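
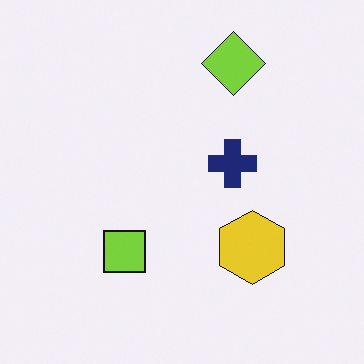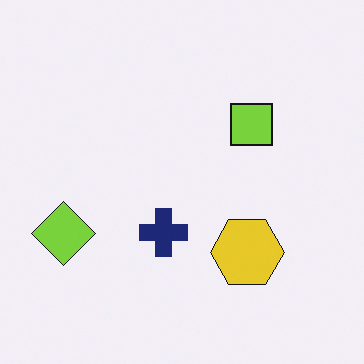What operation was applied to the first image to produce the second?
The image was transposed (reflected across the top-left ↔ bottom-right diagonal).

Shapes have swapped their row and column positions — what was in the top-right is now in the bottom-left — a diagonal reflection.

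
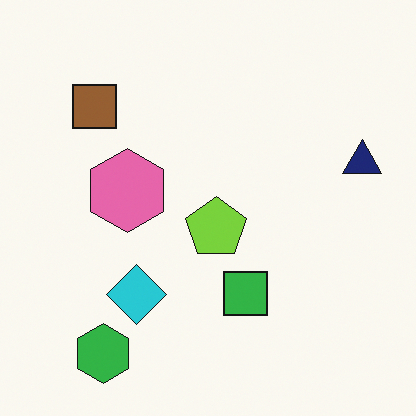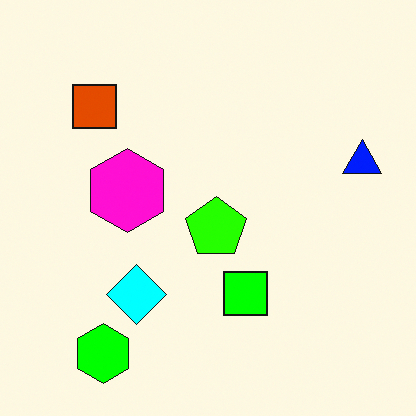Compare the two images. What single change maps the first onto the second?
This is the original image made much more vivid (saturation change).

All colors are more vivid — a global saturation change.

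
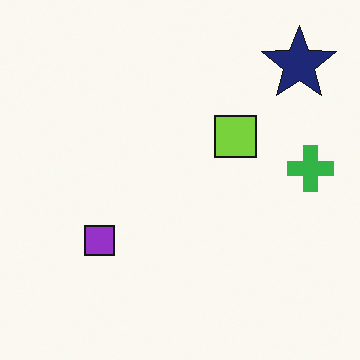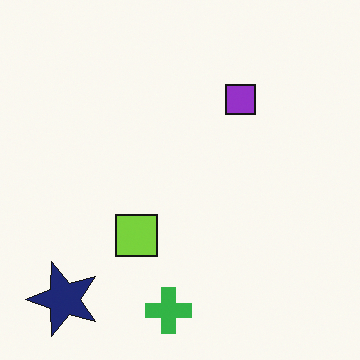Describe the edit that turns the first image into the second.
The transformation is: transposed (reflected across the top-left ↔ bottom-right diagonal).

Shapes have swapped their row and column positions — what was in the top-right is now in the bottom-left — a diagonal reflection.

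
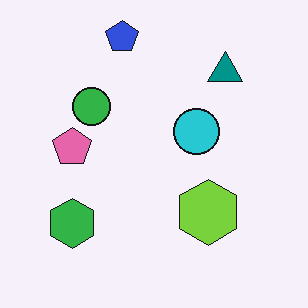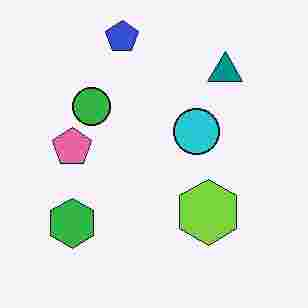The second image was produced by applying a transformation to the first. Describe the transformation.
The second image is the first heavily JPEG-compressed with obvious blocking artifacts.

Blocky 8×8 compression artifacts appear around shape edges and the flat background shows ringing — characteristic JPEG degradation.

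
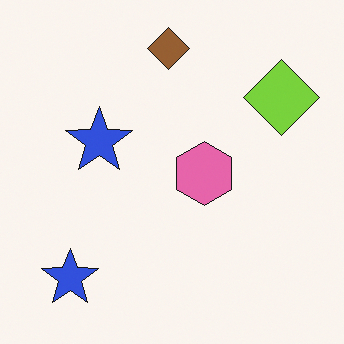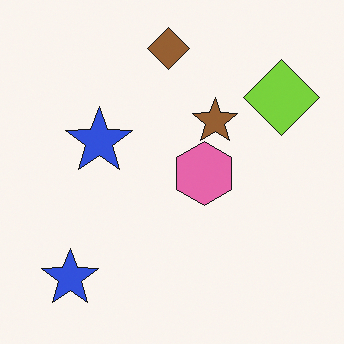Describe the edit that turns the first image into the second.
The transformation is: overlaid with an additional brown star.

A brown star appears in the second image that is absent from the first.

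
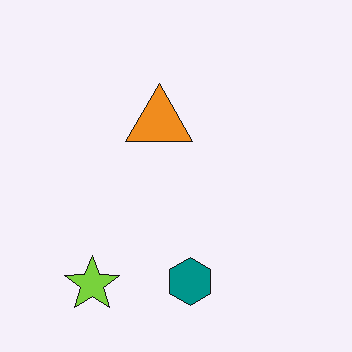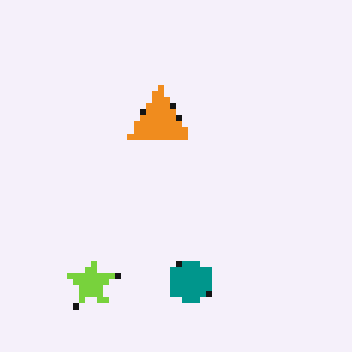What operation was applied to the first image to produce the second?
Moderately pixelated.

Shapes are reduced to large square blocks; fine edges and outlines are lost — a downscale-then-upscale (mosaic) effect.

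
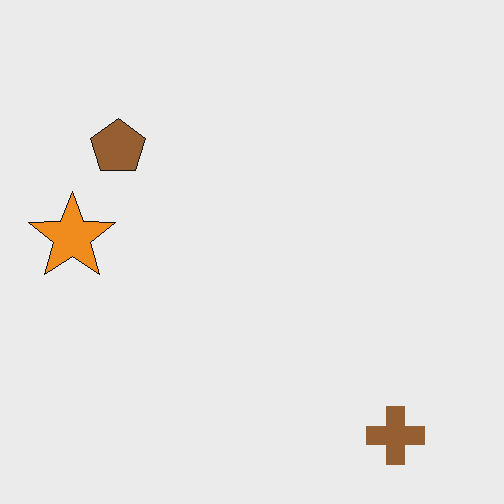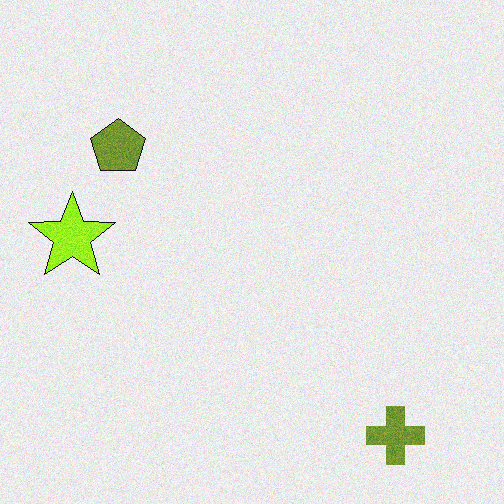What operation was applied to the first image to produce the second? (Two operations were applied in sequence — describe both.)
The image was degraded with light additive noise, then hue-shifted by a small amount.

Random speckle covers the whole image, including the flat background. Every shape's color has rotated by the same amount around the hue wheel — a uniform hue shift.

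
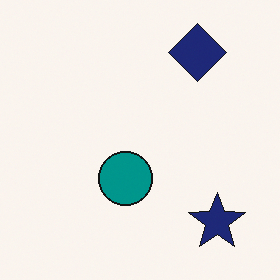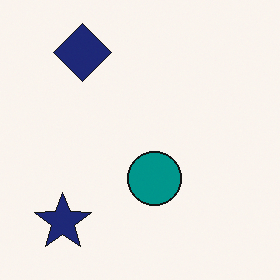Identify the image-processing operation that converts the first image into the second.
The transformation is: flipped horizontally (left ↔ right).

The navy star is in the bottom-right of the first image and the bottom-left of the second — shapes on opposite sides of the vertical midline have swapped in a mirror flip.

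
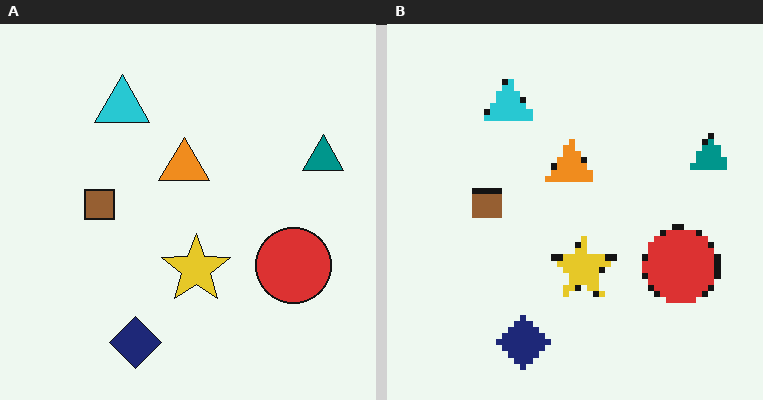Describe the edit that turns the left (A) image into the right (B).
The transformation is: pixelated into visible square blocks.

Shapes are reduced to large square blocks; fine edges and outlines are lost — a downscale-then-upscale (mosaic) effect.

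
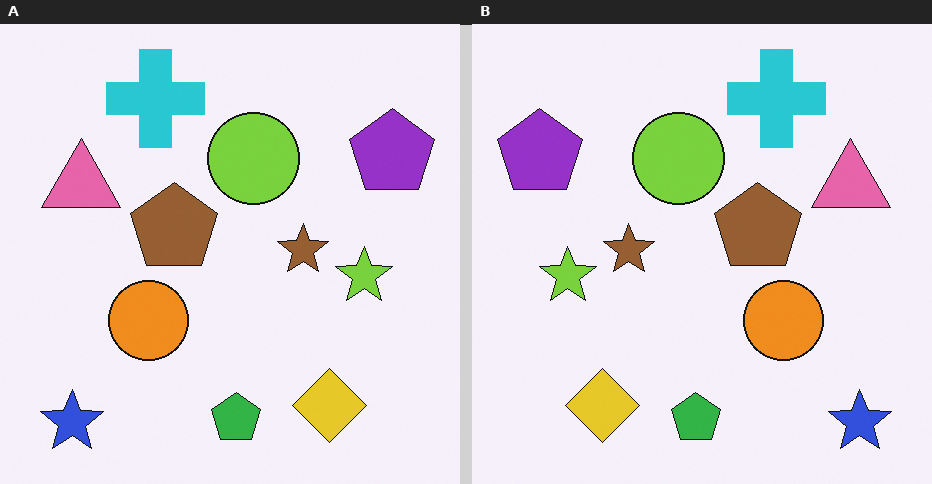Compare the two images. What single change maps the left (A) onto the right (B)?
The right (B) image is the left (A) flipped horizontally (left ↔ right).

The purple pentagon is in the top-right of the left (A) image and the top-left of the right (B) — shapes on opposite sides of the vertical midline have swapped in a mirror flip.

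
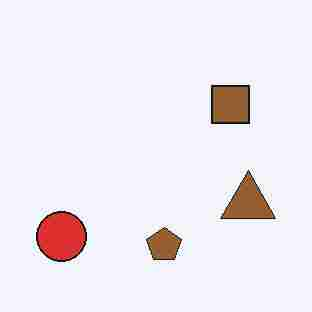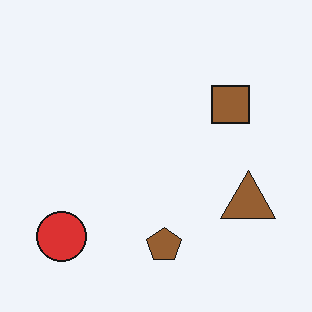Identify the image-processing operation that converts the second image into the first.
The image was degraded with heavy JPEG compression.

Blocky 8×8 compression artifacts appear around shape edges and the flat background shows ringing — characteristic JPEG degradation.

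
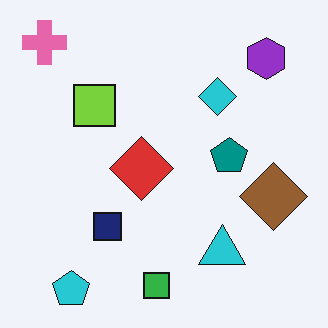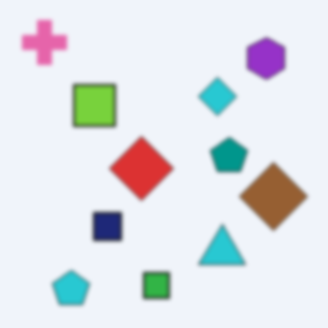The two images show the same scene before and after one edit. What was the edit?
The second image is the first lightly blurred.

Shape edges and outlines are uniformly softened across the whole image.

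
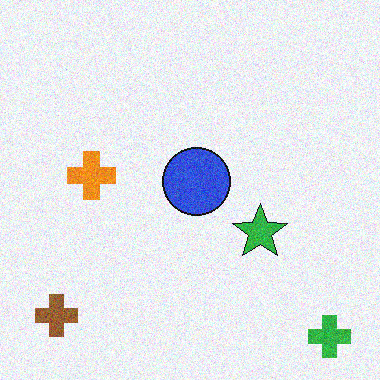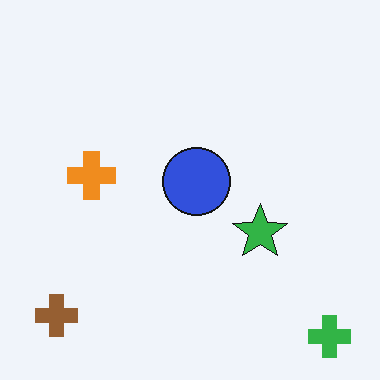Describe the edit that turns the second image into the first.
The image was degraded with moderate additive noise.

Random speckle covers the whole image, including the flat background.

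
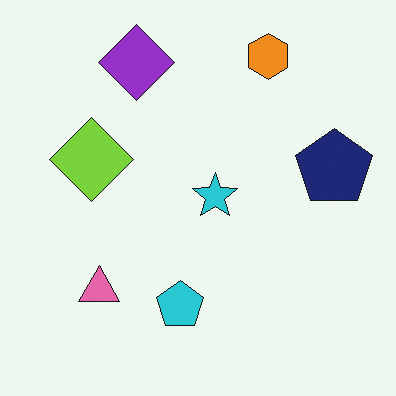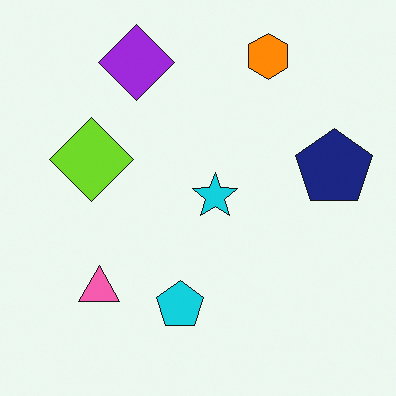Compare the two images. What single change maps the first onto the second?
The image was slightly oversaturated.

All colors are more vivid — a global saturation change.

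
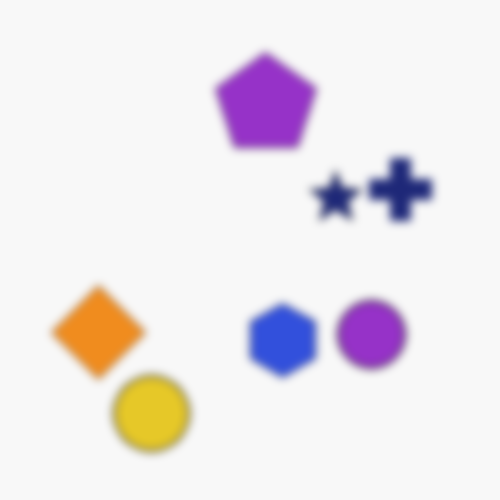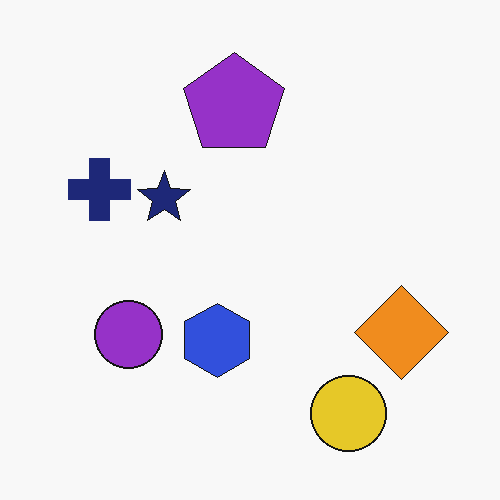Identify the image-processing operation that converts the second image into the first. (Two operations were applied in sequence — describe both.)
The transformation is: flipped horizontally (left ↔ right), then moderately blurred.

The navy cross is in the left of the second image and the right of the first — shapes on opposite sides of the vertical midline have swapped in a mirror flip. Shape edges and outlines are uniformly softened across the whole image.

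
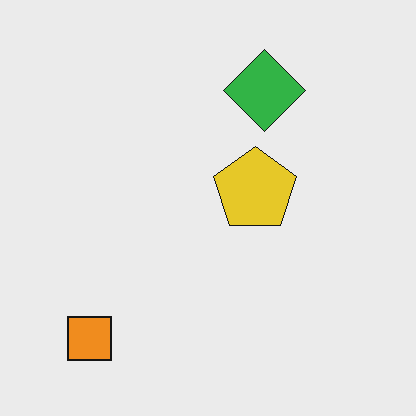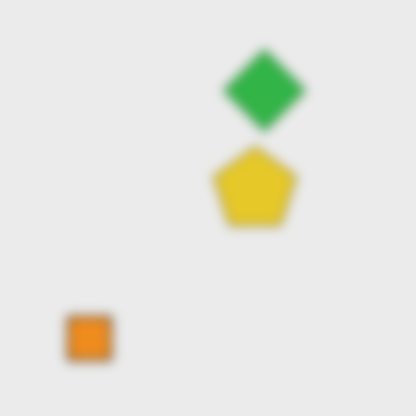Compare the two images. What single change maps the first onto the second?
The image was heavily blurred.

Shape edges and outlines are uniformly softened across the whole image.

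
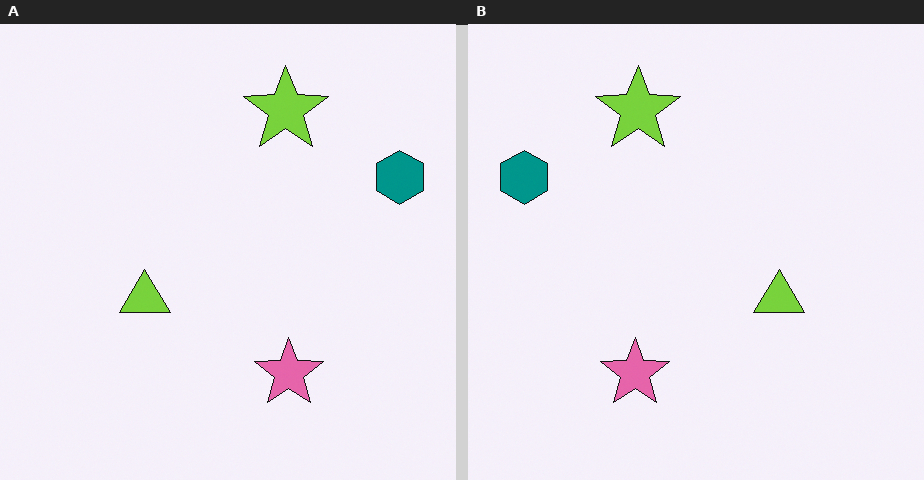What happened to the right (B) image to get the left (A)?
It was flipped horizontally (left ↔ right).

The teal hexagon is in the left of the right (B) image and the right of the left (A) — shapes on opposite sides of the vertical midline have swapped in a mirror flip.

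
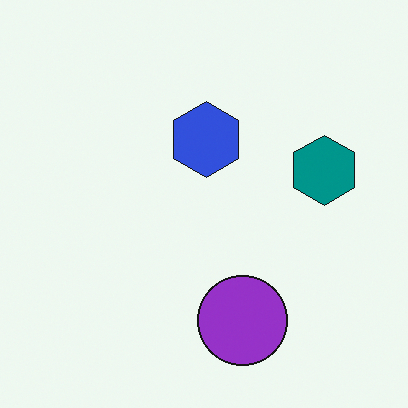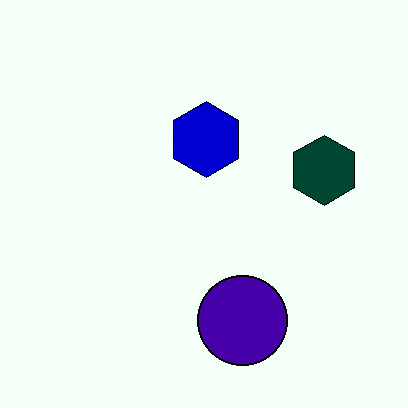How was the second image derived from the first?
The image was given much higher contrast.

Tones are pushed away from mid-grey across the whole image — a global contrast change.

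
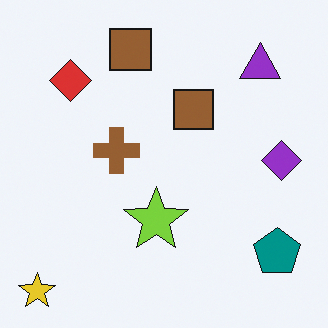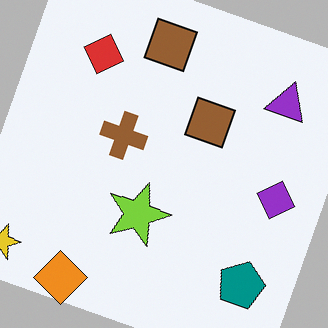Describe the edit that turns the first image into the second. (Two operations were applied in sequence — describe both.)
The transformation is: rotated clockwise by a moderate amount, then overlaid with an additional orange diamond.

Every shape is tilted by the same angle and the image corners show triangular fill wedges — a whole-image rotation by a non-right angle. An orange diamond appears in the second image that is absent from the first.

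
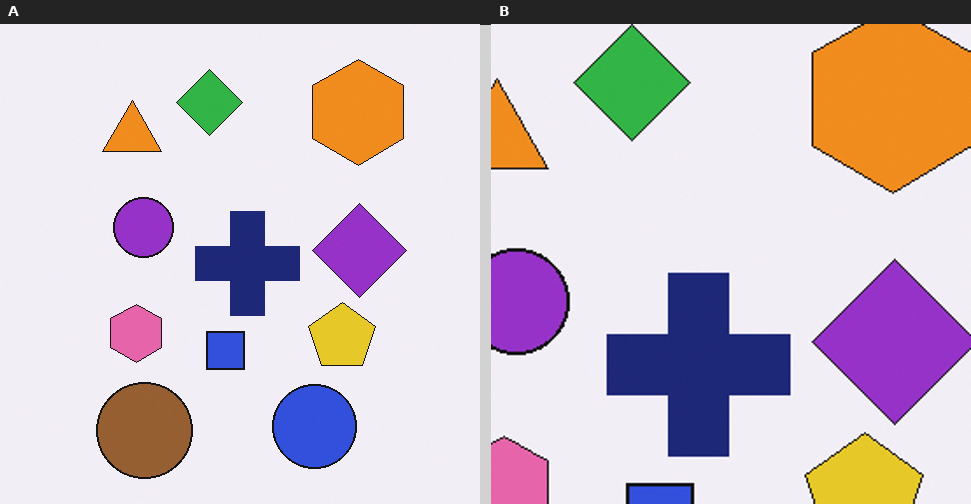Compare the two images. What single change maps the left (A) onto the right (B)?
The image was cropped tightly and scaled back up.

The visible shapes are larger and the field of view is narrower; shapes near the original edges may be partly or wholly outside the frame — a crop-and-rescale.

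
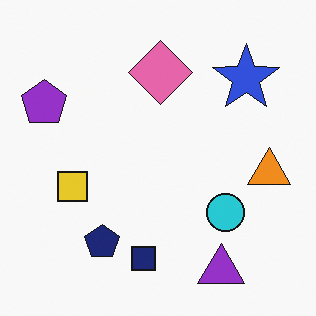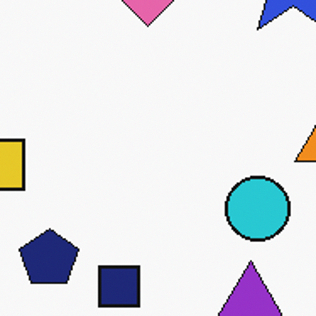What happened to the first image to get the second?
Cropped tightly and scaled back up.

The visible shapes are larger and the field of view is narrower; shapes near the original edges may be partly or wholly outside the frame — a crop-and-rescale.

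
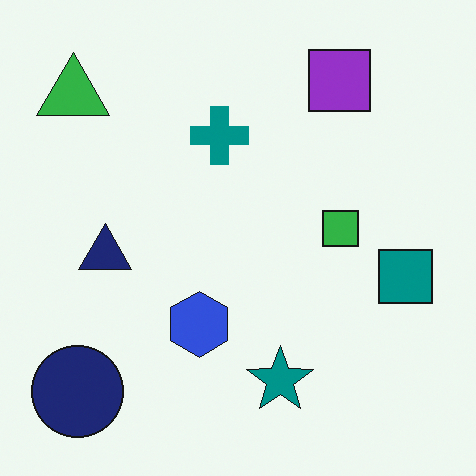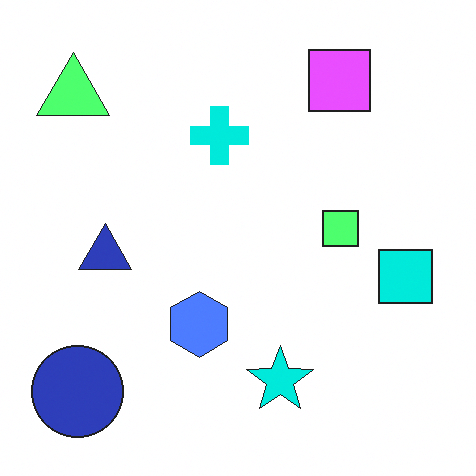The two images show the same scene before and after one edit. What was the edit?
It was brightened a lot.

Every pixel — background and shapes alike — is uniformly brightened.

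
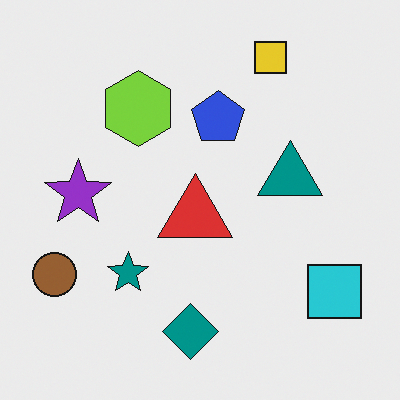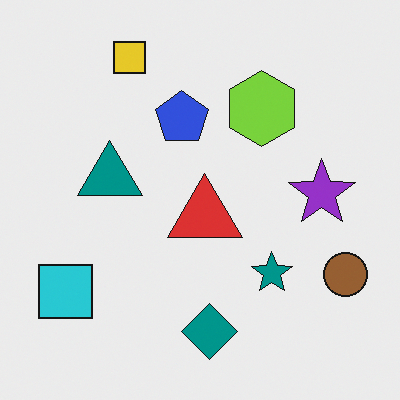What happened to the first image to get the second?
This is the original image flipped horizontally (left ↔ right).

The brown circle is in the bottom-left of the first image and the bottom-right of the second — shapes on opposite sides of the vertical midline have swapped in a mirror flip.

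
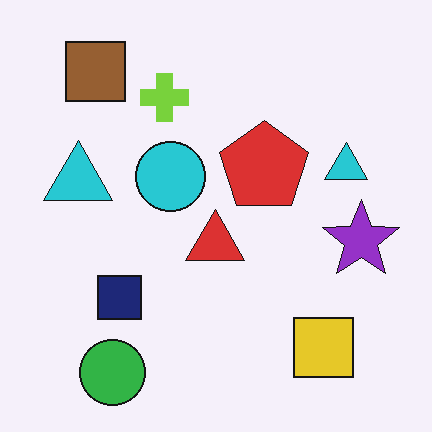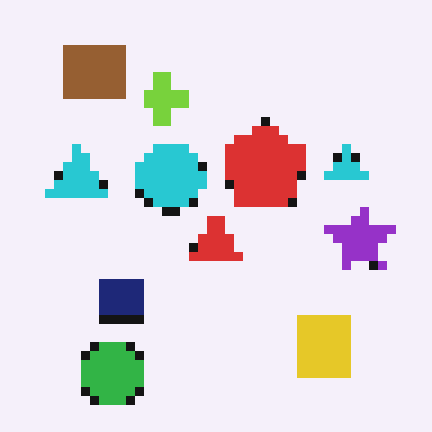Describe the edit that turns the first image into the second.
The transformation is: heavily pixelated into large blocks.

Shapes are reduced to large square blocks; fine edges and outlines are lost — a downscale-then-upscale (mosaic) effect.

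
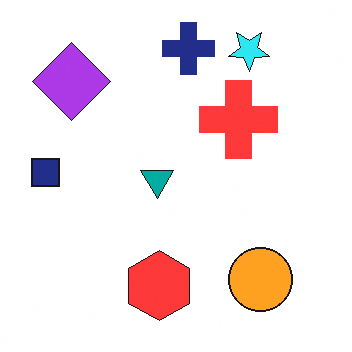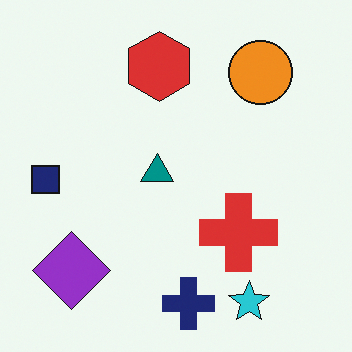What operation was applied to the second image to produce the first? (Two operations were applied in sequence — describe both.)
Flipped vertically (top ↔ bottom), then slightly brightened.

The navy cross is in the bottom of the second image and the top of the first — shapes on opposite sides of the horizontal midline have swapped in a mirror flip. Every pixel — background and shapes alike — is uniformly brightened.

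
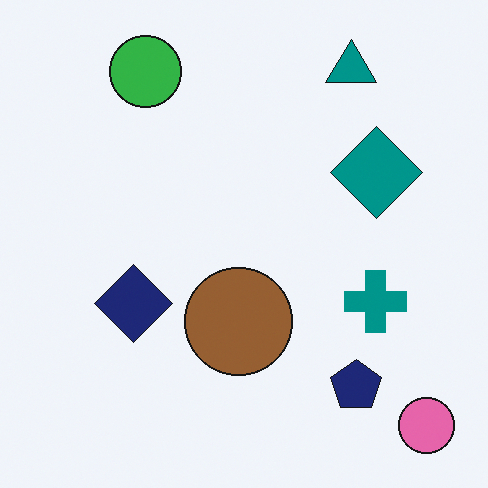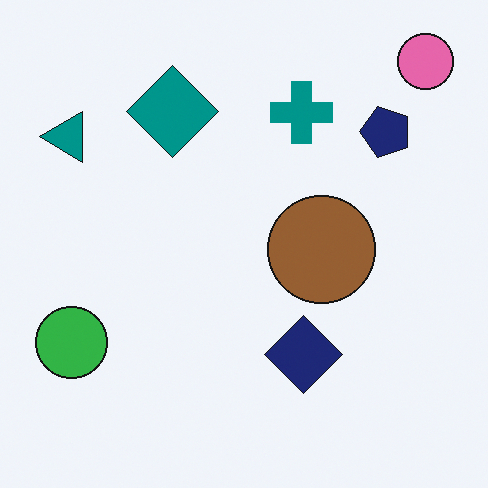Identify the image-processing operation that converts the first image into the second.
Rotated 90° counter-clockwise.

The pink circle sits in the bottom-right of the first image and the top-right of the second — consistent with a whole-image 90° counter-clockwise rotation.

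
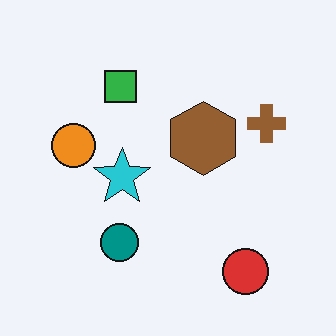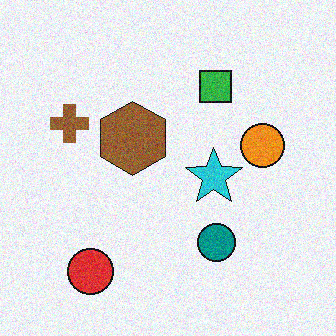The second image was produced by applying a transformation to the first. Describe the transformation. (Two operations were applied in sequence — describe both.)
This is the original image flipped horizontally (left ↔ right), then degraded with moderate additive noise.

The brown cross is in the right of the first image and the left of the second — shapes on opposite sides of the vertical midline have swapped in a mirror flip. Random speckle covers the whole image, including the flat background.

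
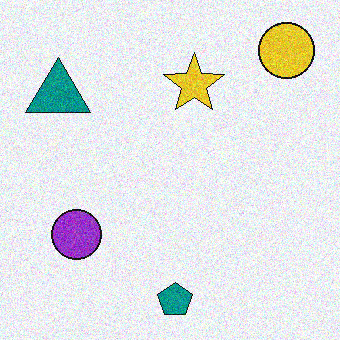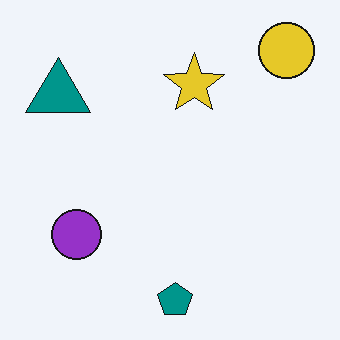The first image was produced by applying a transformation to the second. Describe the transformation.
The image was degraded with visible gaussian noise.

Random speckle covers the whole image, including the flat background.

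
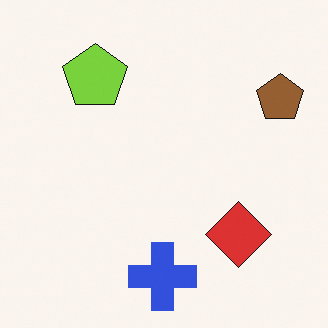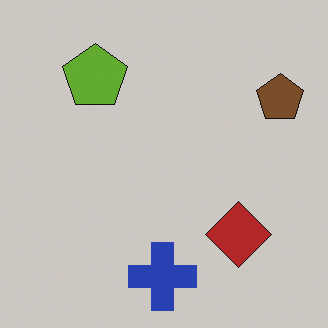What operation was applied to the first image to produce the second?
The second image is the first darkened a little.

Every pixel — background and shapes alike — is uniformly darkened.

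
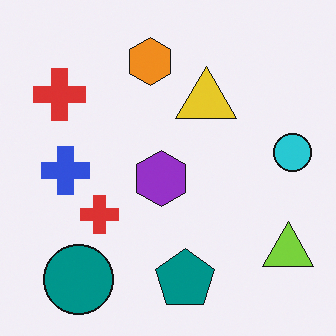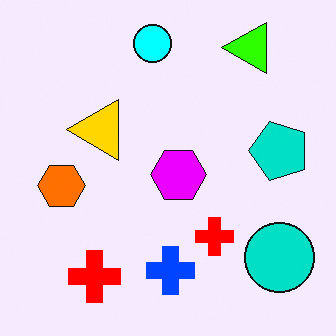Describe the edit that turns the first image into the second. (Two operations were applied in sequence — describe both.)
The second image is the first rotated 90° counter-clockwise, then made much more vivid (saturation change).

The lime triangle sits in the bottom-right of the first image and the top-right of the second — consistent with a whole-image 90° counter-clockwise rotation. All colors are more vivid — a global saturation change.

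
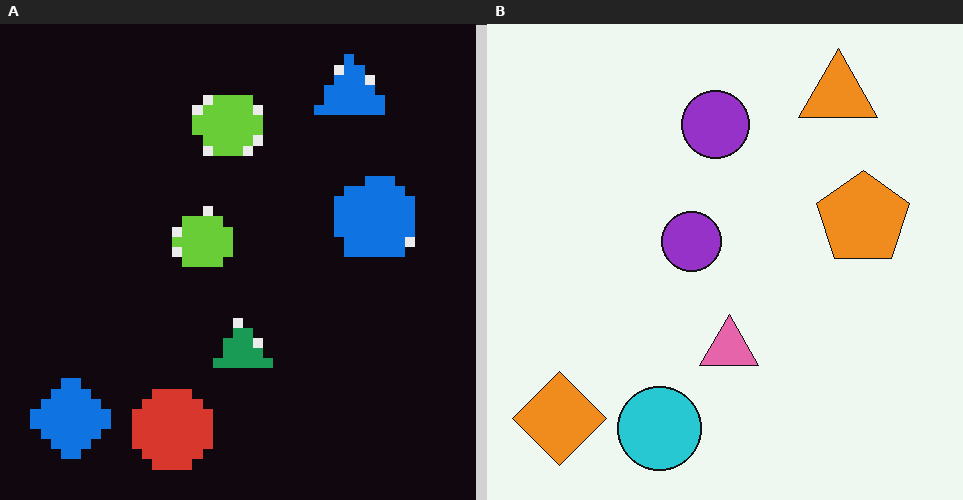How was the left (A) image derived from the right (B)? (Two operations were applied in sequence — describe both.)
This is the original image color-inverted (negative), then heavily pixelated into large blocks.

The light background has become dark and every shape's color is its complement — a photographic negative. Shapes are reduced to large square blocks; fine edges and outlines are lost — a downscale-then-upscale (mosaic) effect.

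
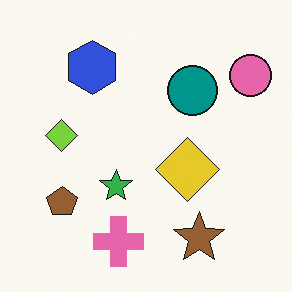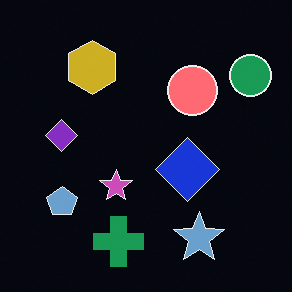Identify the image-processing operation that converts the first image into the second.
The second image is the first color-inverted (negative).

The light background has become dark and every shape's color is its complement — a photographic negative.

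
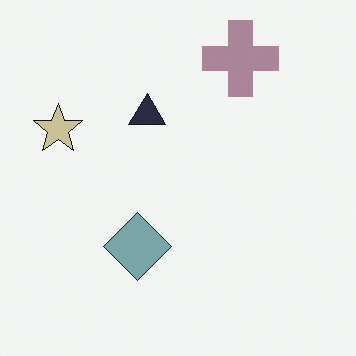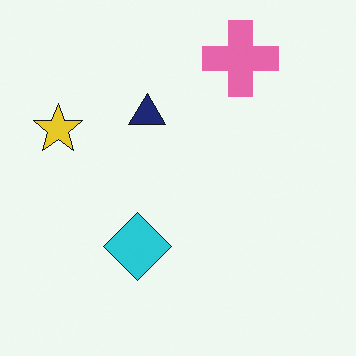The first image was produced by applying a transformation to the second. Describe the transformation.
Made much more muted (saturation change).

All colors are more muted and greyish — a global saturation change.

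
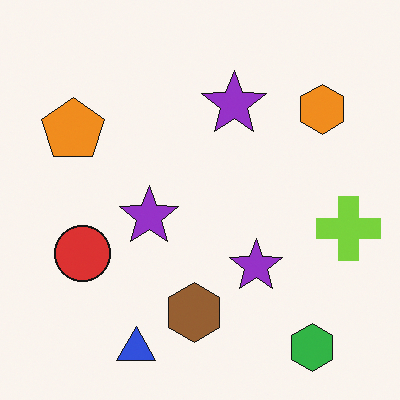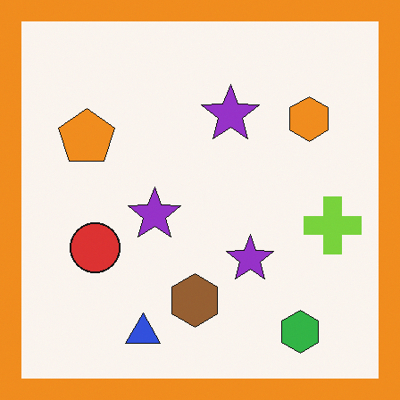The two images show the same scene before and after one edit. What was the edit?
Framed with a orange border.

A solid orange frame runs around the edge of the second image, with the content slightly shrunk inside it.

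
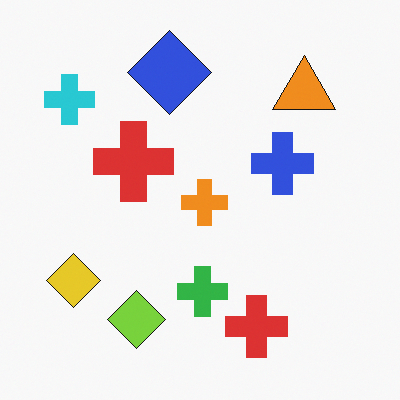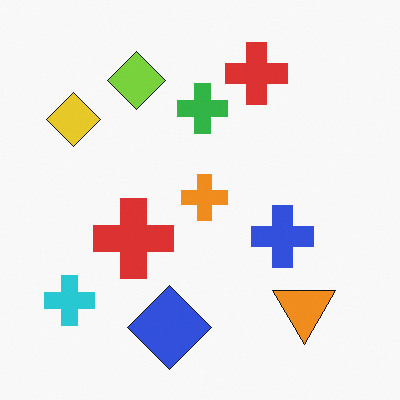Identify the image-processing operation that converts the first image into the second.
Flipped vertically (top ↔ bottom).

The blue diamond is in the top of the first image and the bottom of the second — shapes on opposite sides of the horizontal midline have swapped in a mirror flip.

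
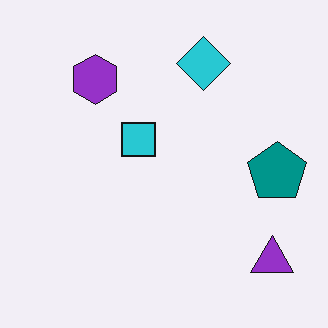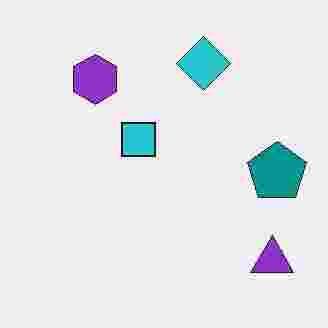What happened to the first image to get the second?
The transformation is: heavily JPEG-compressed with obvious blocking artifacts.

Blocky 8×8 compression artifacts appear around shape edges and the flat background shows ringing — characteristic JPEG degradation.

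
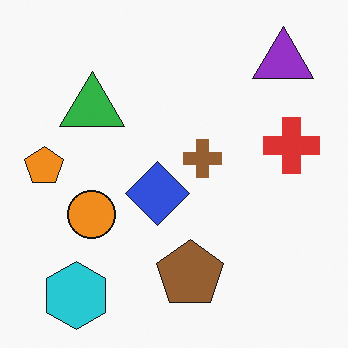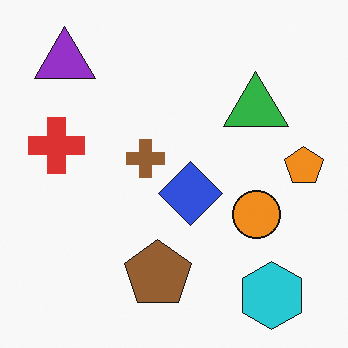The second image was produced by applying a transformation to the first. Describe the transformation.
The second image is the first flipped horizontally (left ↔ right).

The orange pentagon is in the left of the first image and the right of the second — shapes on opposite sides of the vertical midline have swapped in a mirror flip.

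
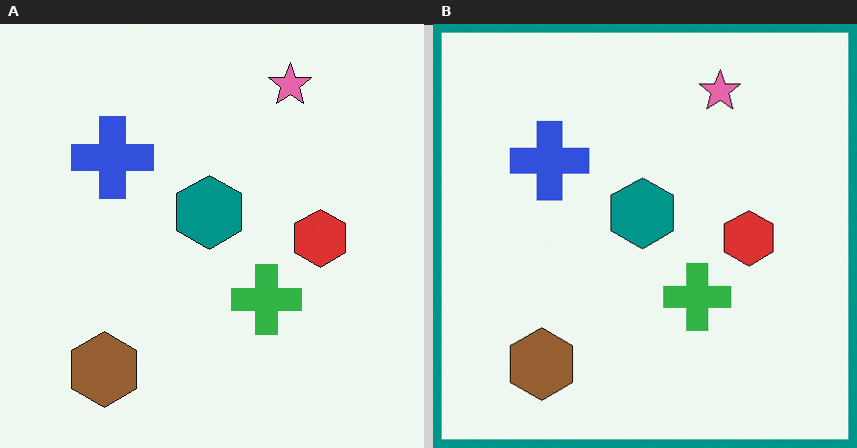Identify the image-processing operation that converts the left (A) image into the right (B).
This is the original image framed with a teal border.

A solid teal frame runs around the edge of the right (B) image, with the content slightly shrunk inside it.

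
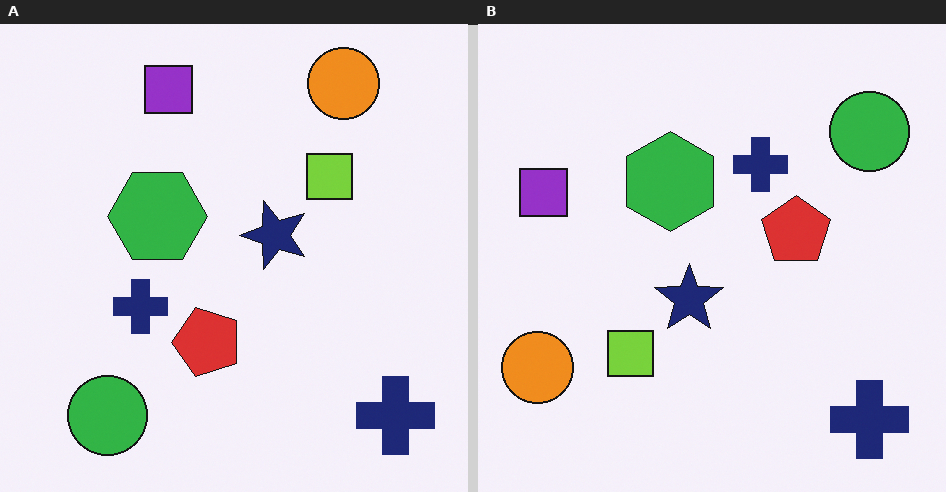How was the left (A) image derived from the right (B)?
The transformation is: transposed (reflected across the top-left ↔ bottom-right diagonal).

Shapes have swapped their row and column positions — what was in the top-right is now in the bottom-left — a diagonal reflection.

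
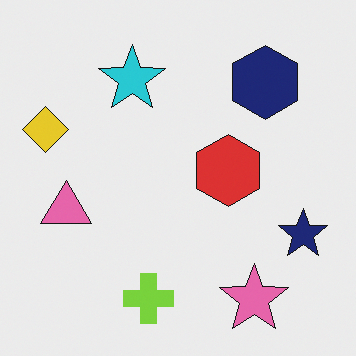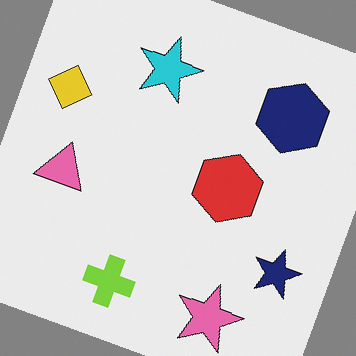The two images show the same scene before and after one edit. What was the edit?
The second image is the first rotated clockwise by a moderate amount.

Every shape is tilted by the same angle and the image corners show triangular fill wedges — a whole-image rotation by a non-right angle.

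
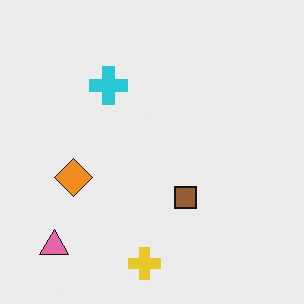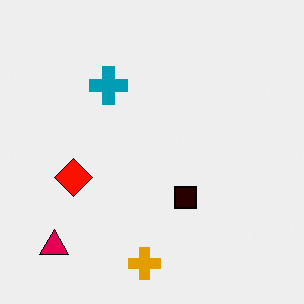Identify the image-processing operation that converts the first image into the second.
This is the original image boosted in contrast.

Tones are pushed away from mid-grey across the whole image — a global contrast change.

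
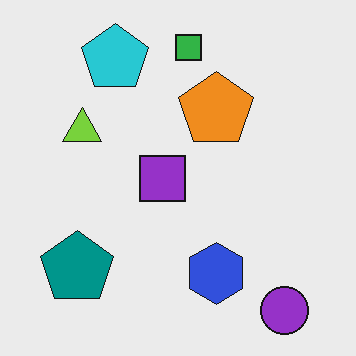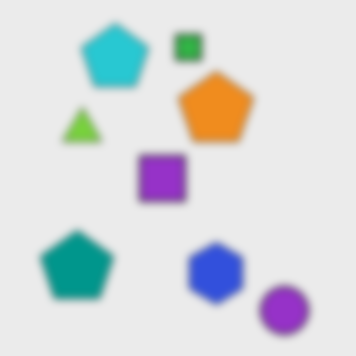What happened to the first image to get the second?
The second image is the first moderately blurred.

Shape edges and outlines are uniformly softened across the whole image.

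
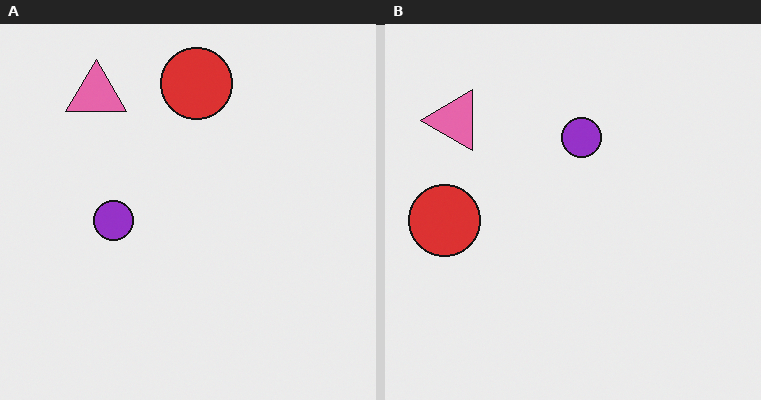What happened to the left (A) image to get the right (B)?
The transformation is: transposed (reflected across the top-left ↔ bottom-right diagonal).

Shapes have swapped their row and column positions — what was in the top-right is now in the bottom-left — a diagonal reflection.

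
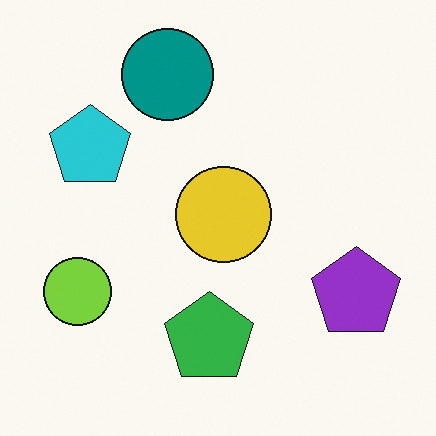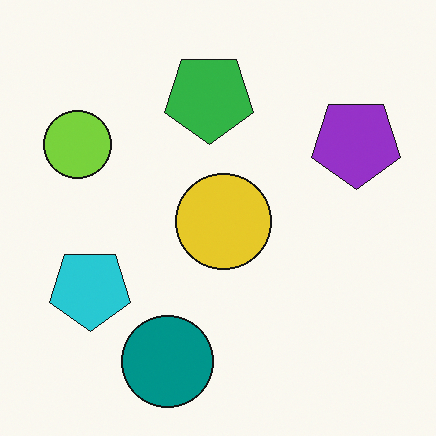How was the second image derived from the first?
This is the original image flipped vertically (top ↔ bottom).

The teal circle is in the top of the first image and the bottom of the second — shapes on opposite sides of the horizontal midline have swapped in a mirror flip.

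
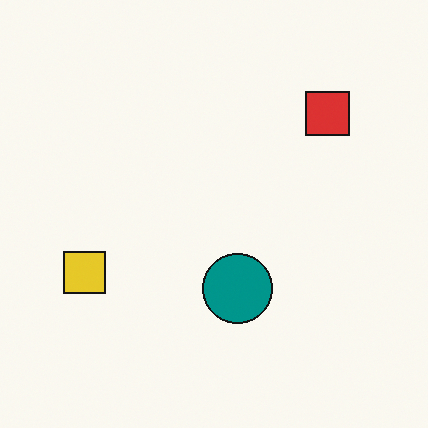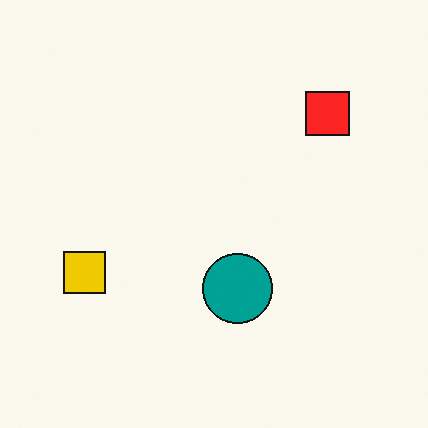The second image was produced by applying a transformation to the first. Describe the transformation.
This is the original image slightly oversaturated.

All colors are more vivid — a global saturation change.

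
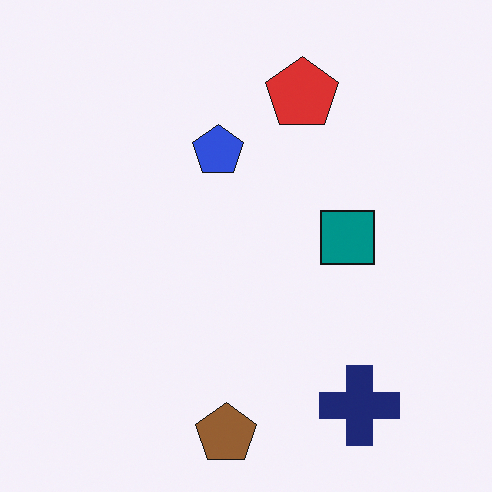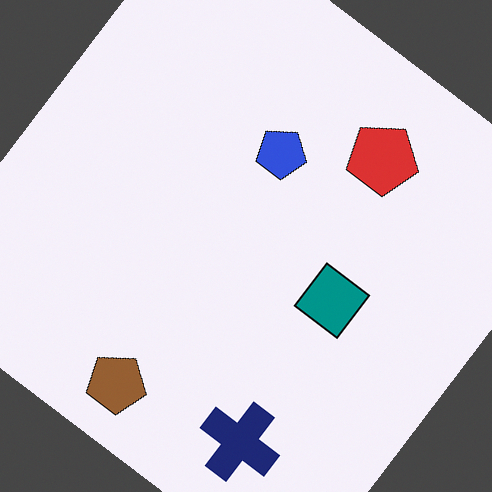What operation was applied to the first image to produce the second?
This is the original image rotated clockwise by a large amount — several tens of degrees.

Every shape is tilted by the same angle and the image corners show triangular fill wedges — a whole-image rotation by a non-right angle.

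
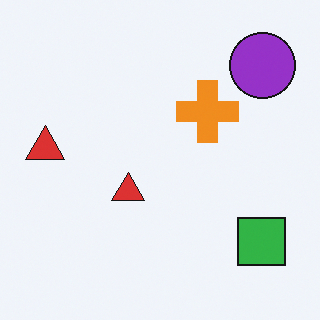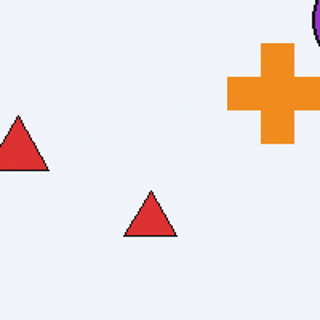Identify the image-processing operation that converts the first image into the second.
Cropped to a modestly smaller region and rescaled.

The visible shapes are larger and the field of view is narrower; shapes near the original edges may be partly or wholly outside the frame — a crop-and-rescale.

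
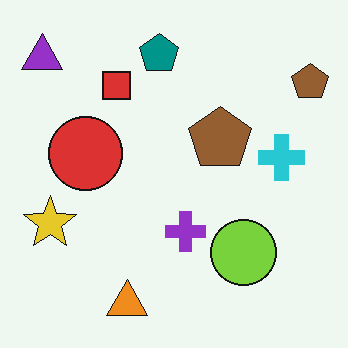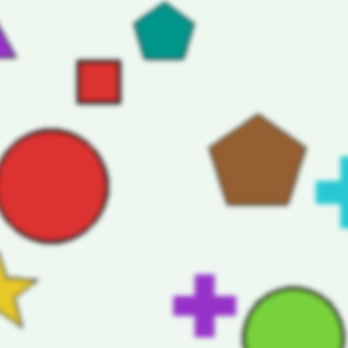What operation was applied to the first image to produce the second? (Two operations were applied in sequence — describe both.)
Slightly softened, then cropped slightly and scaled back up.

Shape edges and outlines are uniformly softened across the whole image. The visible shapes are larger and the field of view is narrower; shapes near the original edges may be partly or wholly outside the frame — a crop-and-rescale.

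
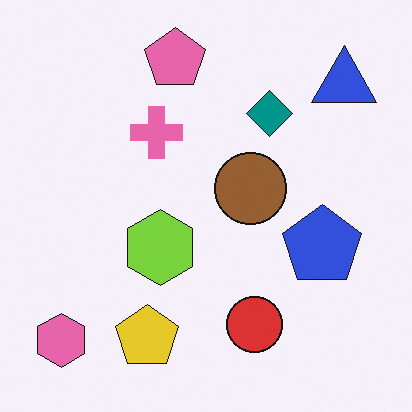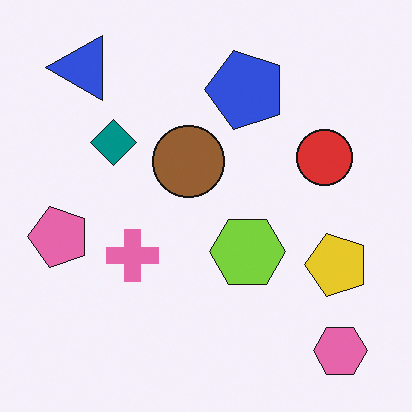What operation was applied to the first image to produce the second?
Rotated 90° counter-clockwise.

The pink hexagon sits in the bottom-left of the first image and the bottom-right of the second — consistent with a whole-image 90° counter-clockwise rotation.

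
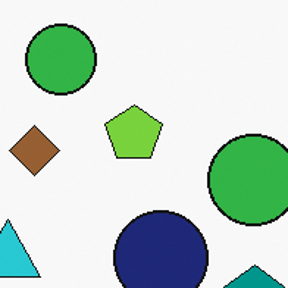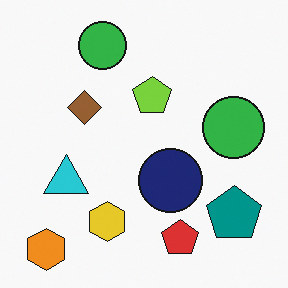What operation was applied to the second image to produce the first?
It was cropped slightly and scaled back up.

The visible shapes are larger and the field of view is narrower; shapes near the original edges may be partly or wholly outside the frame — a crop-and-rescale.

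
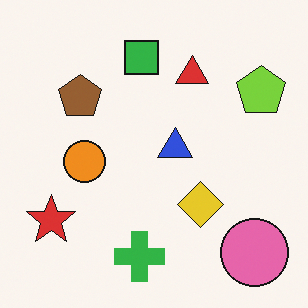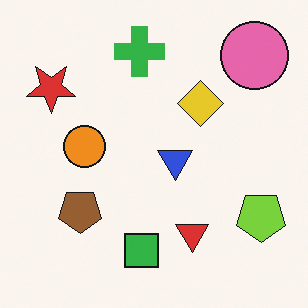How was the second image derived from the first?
Flipped vertically (top ↔ bottom).

The green cross is in the bottom of the first image and the top of the second — shapes on opposite sides of the horizontal midline have swapped in a mirror flip.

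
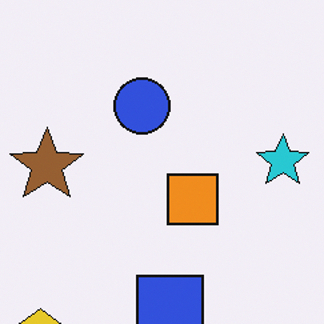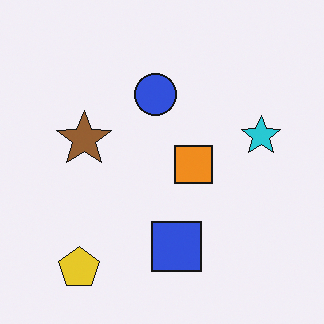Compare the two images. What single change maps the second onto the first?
The first image is the second cropped to a modestly smaller region and rescaled.

The visible shapes are larger and the field of view is narrower; shapes near the original edges may be partly or wholly outside the frame — a crop-and-rescale.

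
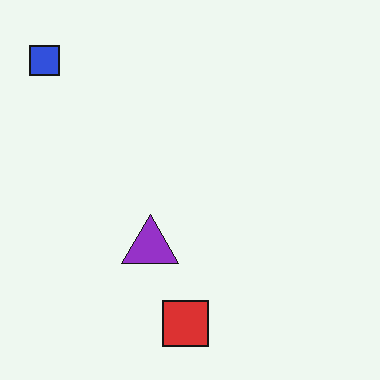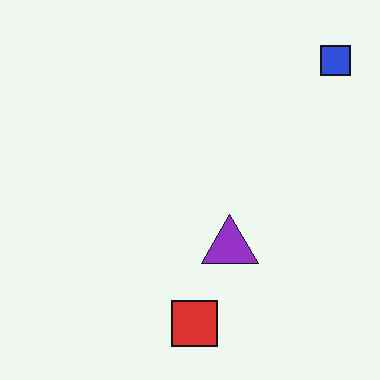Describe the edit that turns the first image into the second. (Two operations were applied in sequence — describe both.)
Flipped horizontally (left ↔ right), then given moderate JPEG compression.

The blue square is in the top-left of the first image and the top-right of the second — shapes on opposite sides of the vertical midline have swapped in a mirror flip. Blocky 8×8 compression artifacts appear around shape edges and the flat background shows ringing — characteristic JPEG degradation.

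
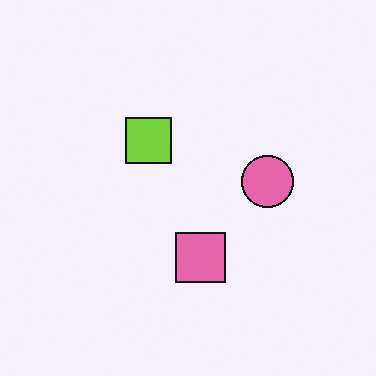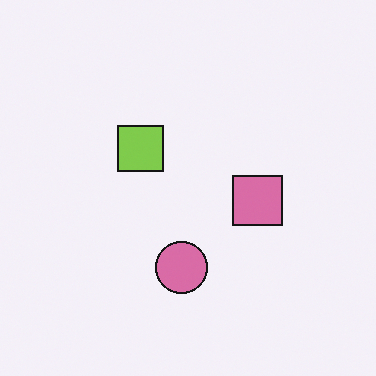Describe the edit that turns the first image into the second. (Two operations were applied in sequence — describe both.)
Transposed (reflected across the top-left ↔ bottom-right diagonal), then slightly desaturated.

Shapes have swapped their row and column positions — what was in the top-right is now in the bottom-left — a diagonal reflection. All colors are more muted and greyish — a global saturation change.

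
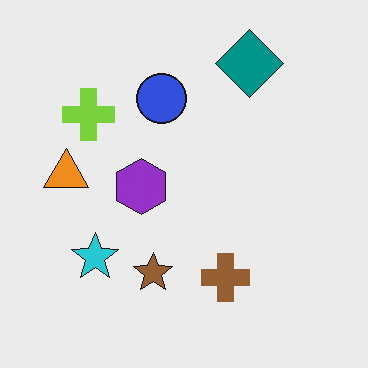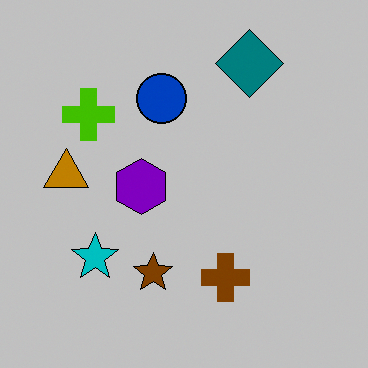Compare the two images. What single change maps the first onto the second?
The image was aggressively posterized.

Each flat color has snapped to a coarser quantized level — most visibly, the near-white background has dropped to a flat grey.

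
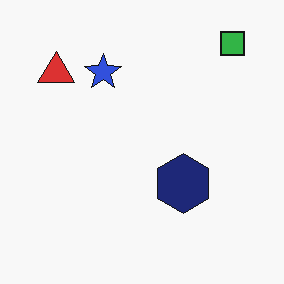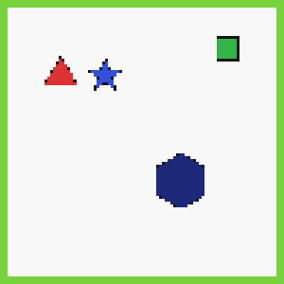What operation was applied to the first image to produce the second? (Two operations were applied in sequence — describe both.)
The image was lightly pixelated (a mild mosaic effect), then framed with a lime border.

Shapes are reduced to large square blocks; fine edges and outlines are lost — a downscale-then-upscale (mosaic) effect. A solid lime frame runs around the edge of the second image, with the content slightly shrunk inside it.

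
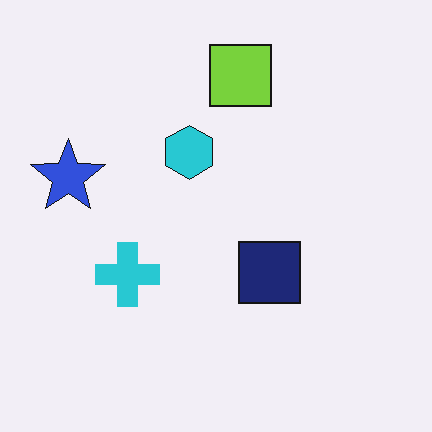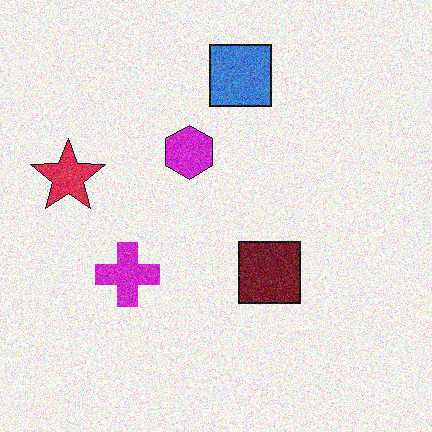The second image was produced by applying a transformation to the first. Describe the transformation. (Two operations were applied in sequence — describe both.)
The second image is the first degraded with moderate additive noise, then hue-shifted through roughly a third of the color wheel.

Random speckle covers the whole image, including the flat background. Every shape's color has rotated by the same amount around the hue wheel — a uniform hue shift.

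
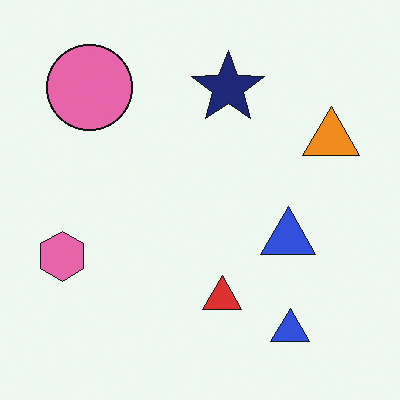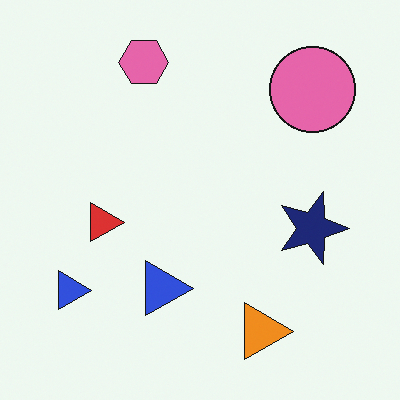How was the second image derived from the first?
The second image is the first rotated 90° clockwise.

The pink circle sits in the top-left of the first image and the top-right of the second — consistent with a whole-image 90° clockwise rotation.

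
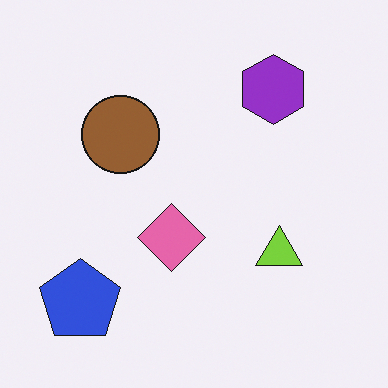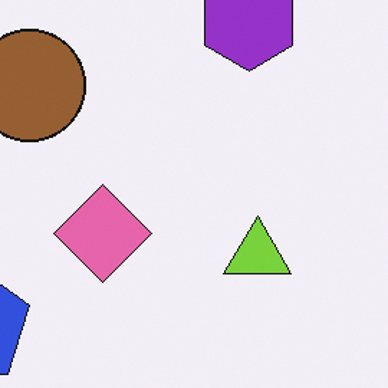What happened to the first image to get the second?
Cropped to a modestly smaller region and rescaled.

The visible shapes are larger and the field of view is narrower; shapes near the original edges may be partly or wholly outside the frame — a crop-and-rescale.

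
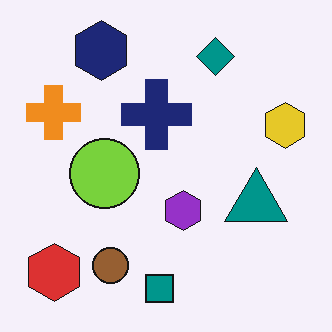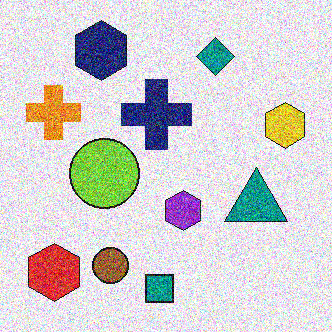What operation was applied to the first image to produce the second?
The image was degraded with heavy additive noise.

Random speckle covers the whole image, including the flat background.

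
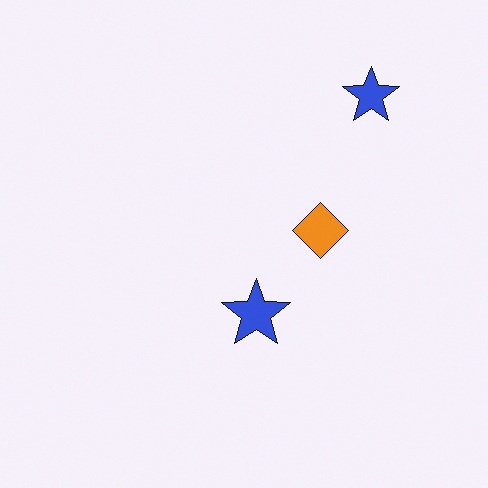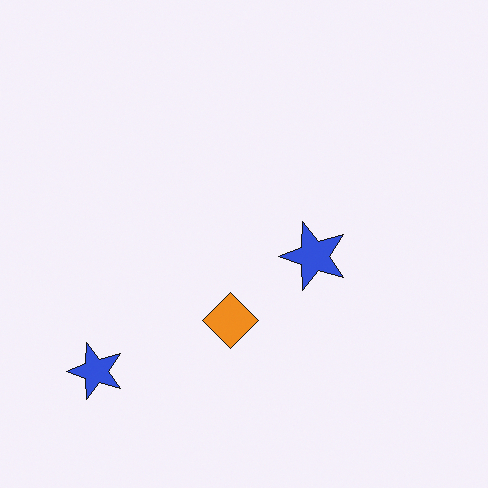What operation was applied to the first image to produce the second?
Transposed (reflected across the top-left ↔ bottom-right diagonal).

Shapes have swapped their row and column positions — what was in the top-right is now in the bottom-left — a diagonal reflection.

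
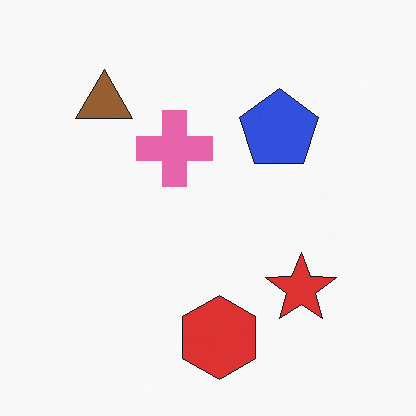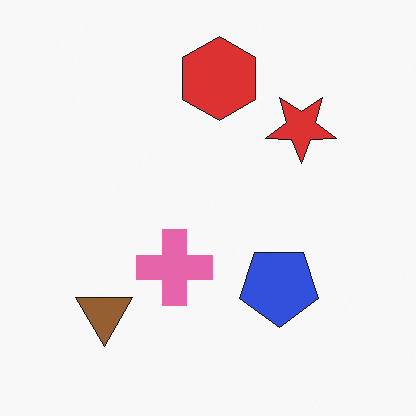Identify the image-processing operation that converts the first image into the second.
The transformation is: flipped vertically (top ↔ bottom).

The red hexagon is in the bottom of the first image and the top of the second — shapes on opposite sides of the horizontal midline have swapped in a mirror flip.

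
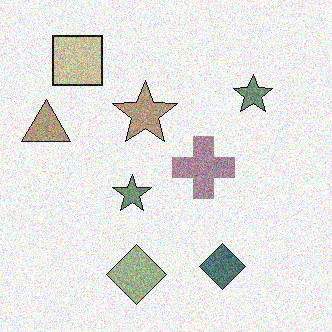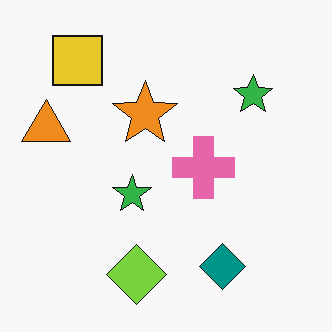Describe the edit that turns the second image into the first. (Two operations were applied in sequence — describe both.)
Made much more muted (saturation change), then degraded with moderate additive noise.

All colors are more muted and greyish — a global saturation change. Random speckle covers the whole image, including the flat background.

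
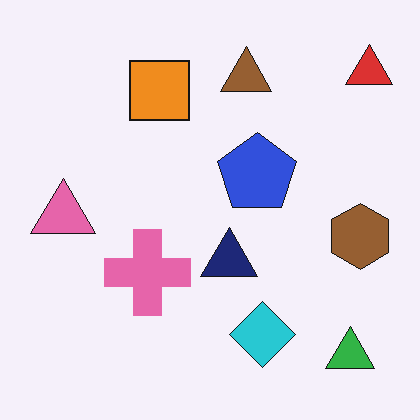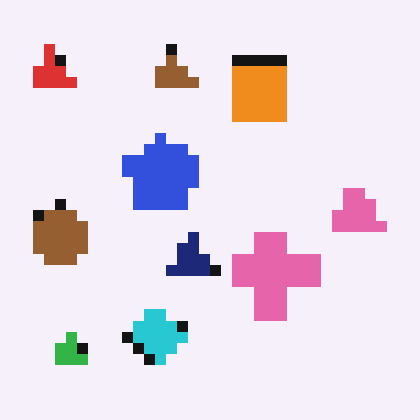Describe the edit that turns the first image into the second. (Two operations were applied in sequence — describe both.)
Flipped horizontally (left ↔ right), then coarsely pixelated.

The red triangle is in the top-right of the first image and the top-left of the second — shapes on opposite sides of the vertical midline have swapped in a mirror flip. Shapes are reduced to large square blocks; fine edges and outlines are lost — a downscale-then-upscale (mosaic) effect.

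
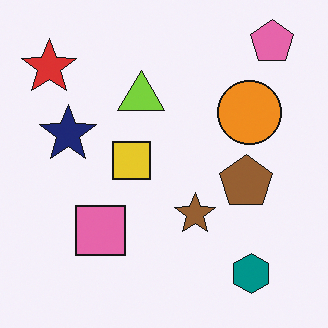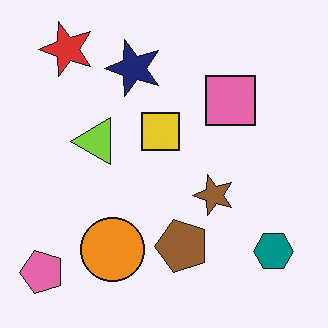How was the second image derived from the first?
Transposed (reflected across the top-left ↔ bottom-right diagonal).

Shapes have swapped their row and column positions — what was in the top-right is now in the bottom-left — a diagonal reflection.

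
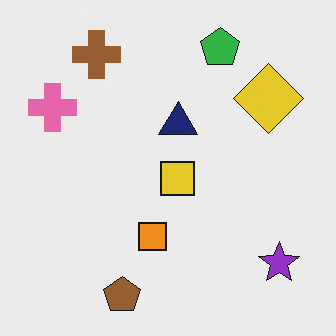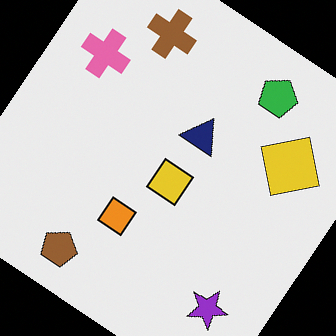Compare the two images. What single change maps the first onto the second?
Rotated clockwise by a large amount — several tens of degrees.

Every shape is tilted by the same angle and the image corners show triangular fill wedges — a whole-image rotation by a non-right angle.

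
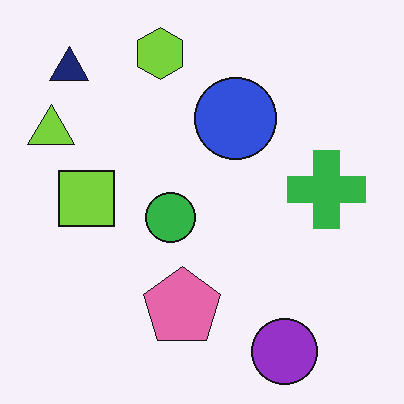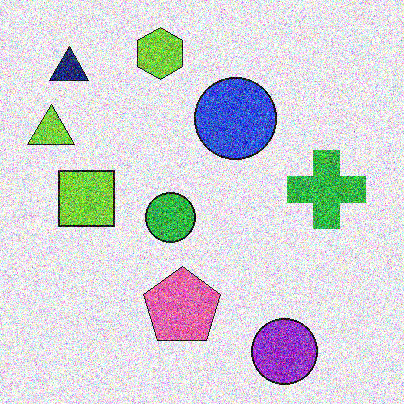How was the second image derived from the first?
It was degraded with heavy additive noise.

Random speckle covers the whole image, including the flat background.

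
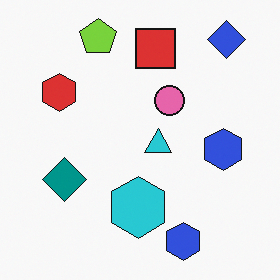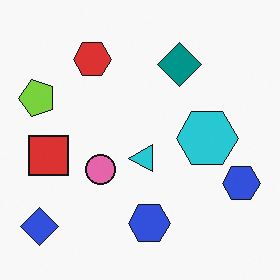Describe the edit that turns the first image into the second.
This is the original image transposed (reflected across the top-left ↔ bottom-right diagonal).

Shapes have swapped their row and column positions — what was in the top-right is now in the bottom-left — a diagonal reflection.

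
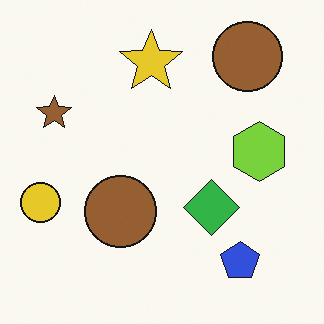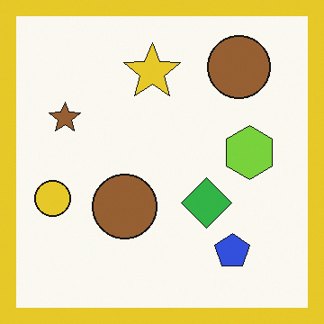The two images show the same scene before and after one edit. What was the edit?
The image was framed with a yellow border.

A solid yellow frame runs around the edge of the second image, with the content slightly shrunk inside it.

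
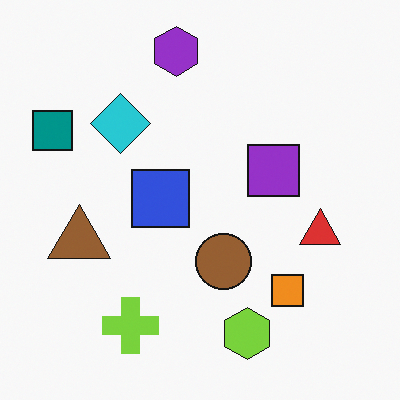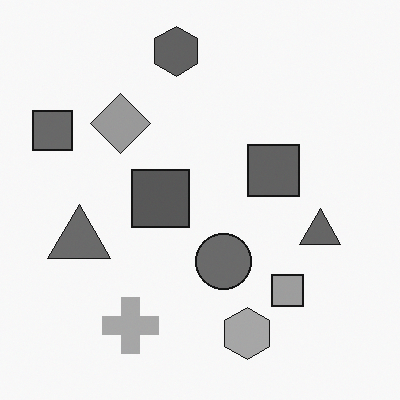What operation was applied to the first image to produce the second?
Converted to grayscale.

All color is removed — every shape is now a shade of grey.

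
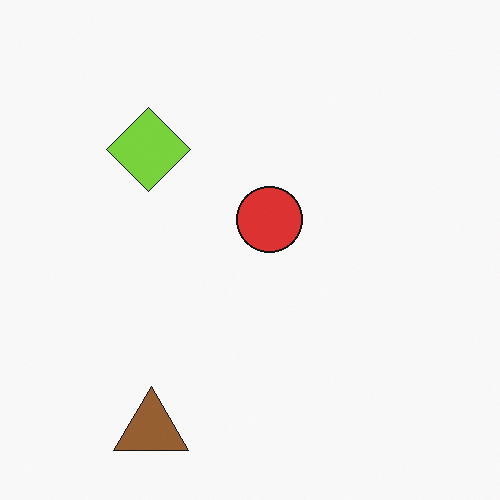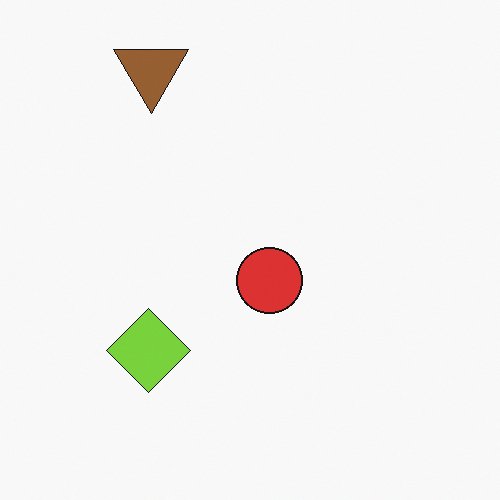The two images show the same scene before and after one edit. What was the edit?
It was flipped vertically (top ↔ bottom).

The brown triangle is in the bottom-left of the first image and the top-left of the second — shapes on opposite sides of the horizontal midline have swapped in a mirror flip.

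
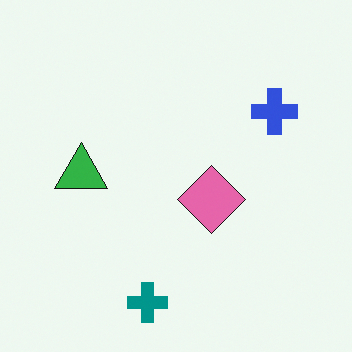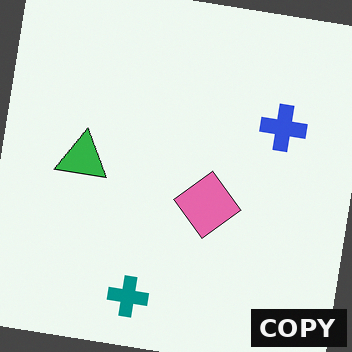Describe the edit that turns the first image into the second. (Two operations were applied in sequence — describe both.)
Rotated clockwise by a slight angle, then watermarked with the text "COPY" in the lower-right corner.

Every shape is tilted by the same angle and the image corners show triangular fill wedges — a whole-image rotation by a non-right angle. A dark label reading "COPY" appears in the lower-right corner.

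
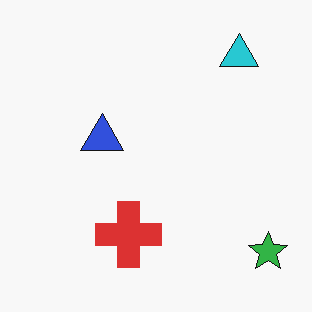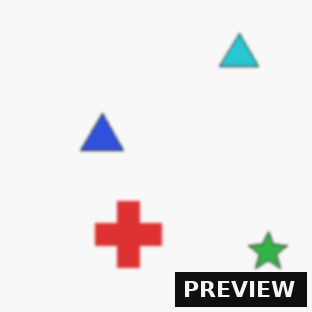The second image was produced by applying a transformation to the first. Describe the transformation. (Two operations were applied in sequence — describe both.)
It was slightly softened, then watermarked with the text "PREVIEW" in the lower-right corner.

Shape edges and outlines are uniformly softened across the whole image. A dark label reading "PREVIEW" appears in the lower-right corner.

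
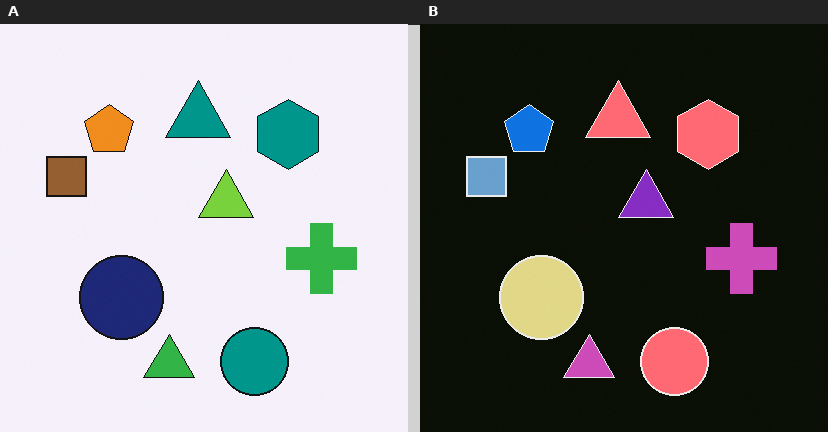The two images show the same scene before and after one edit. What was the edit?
This is the original image color-inverted (negative).

The light background has become dark and every shape's color is its complement — a photographic negative.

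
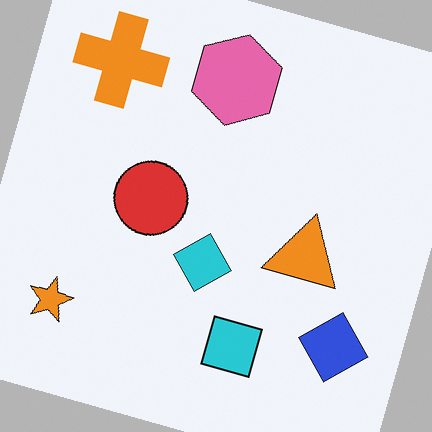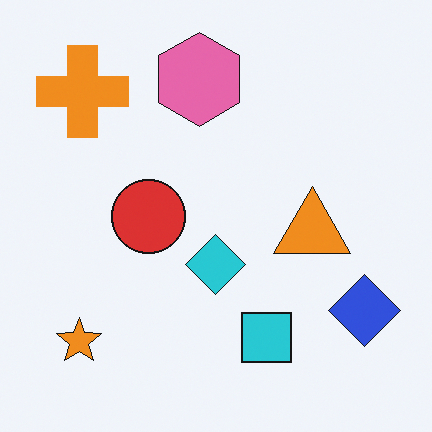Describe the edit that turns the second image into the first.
The image was rotated clockwise by a moderate amount.

Every shape is tilted by the same angle and the image corners show triangular fill wedges — a whole-image rotation by a non-right angle.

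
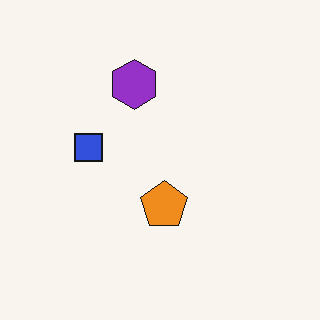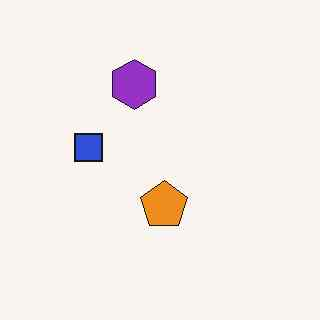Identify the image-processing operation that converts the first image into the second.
The image was given moderate JPEG compression.

Blocky 8×8 compression artifacts appear around shape edges and the flat background shows ringing — characteristic JPEG degradation.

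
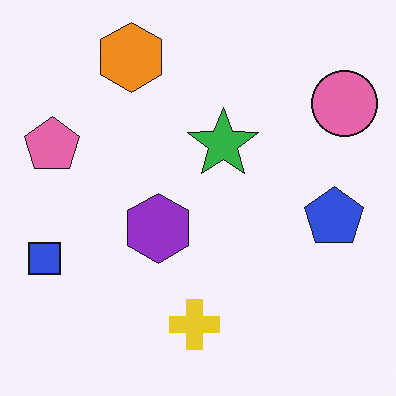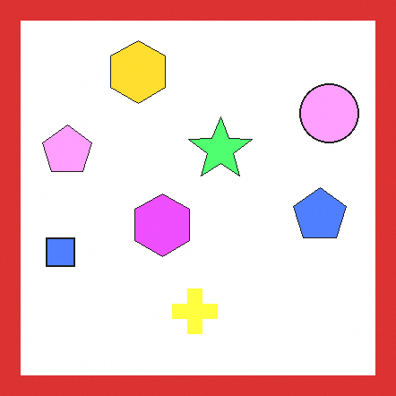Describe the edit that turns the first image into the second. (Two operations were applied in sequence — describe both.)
This is the original image brightened a lot, then framed with a red border.

Every pixel — background and shapes alike — is uniformly brightened. A solid red frame runs around the edge of the second image, with the content slightly shrunk inside it.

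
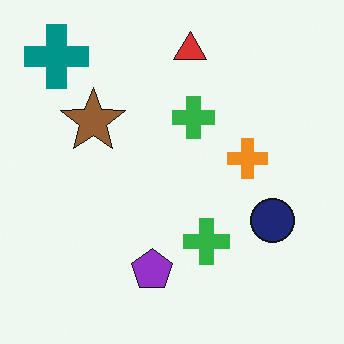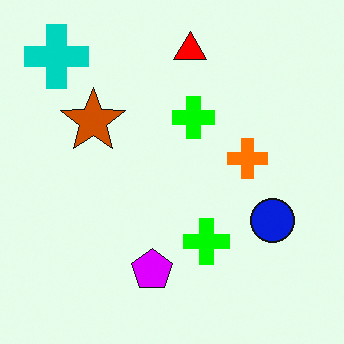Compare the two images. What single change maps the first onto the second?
The transformation is: heavily oversaturated.

All colors are more vivid — a global saturation change.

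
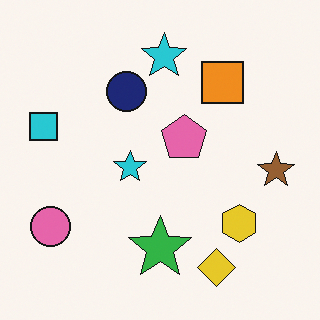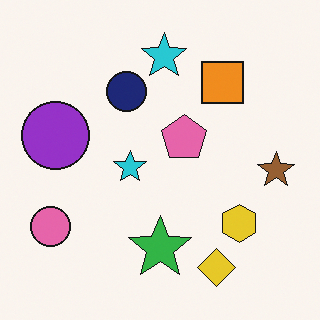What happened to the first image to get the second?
Overlaid with an additional purple circle.

A purple circle appears in the second image that is absent from the first.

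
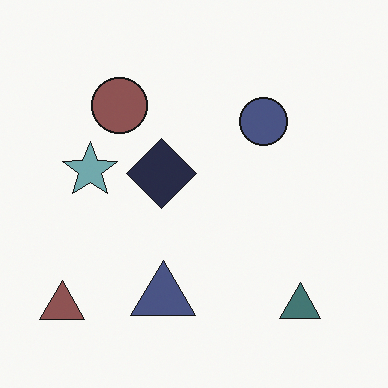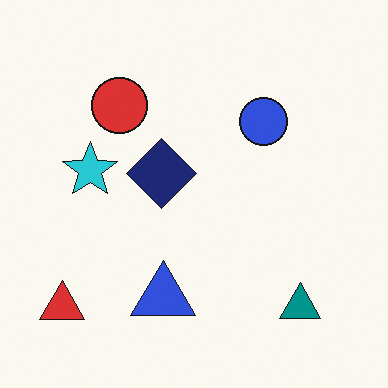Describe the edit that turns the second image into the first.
Made much more muted (saturation change).

All colors are more muted and greyish — a global saturation change.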